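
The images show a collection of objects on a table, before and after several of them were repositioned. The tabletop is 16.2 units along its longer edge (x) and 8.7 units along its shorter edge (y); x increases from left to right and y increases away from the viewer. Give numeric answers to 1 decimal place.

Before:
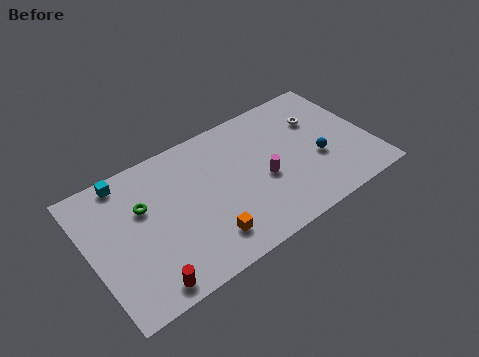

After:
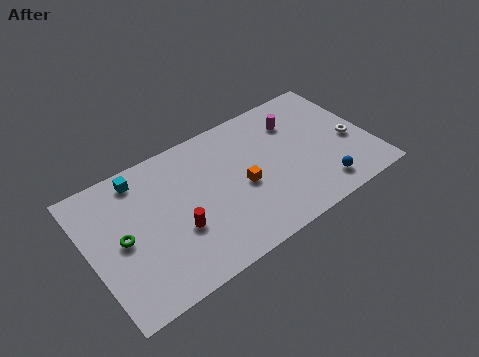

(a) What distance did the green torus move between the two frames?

1.9

From (3.2, 5.6) to (1.8, 4.3), the green torus covered √(1.4² + 1.3²) ≈ 1.9 units.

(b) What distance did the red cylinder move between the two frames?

3.1

The red cylinder moved from about (2.6, 1.0) to (4.8, 3.2), a distance of √(2.2² + 2.2²) ≈ 3.1.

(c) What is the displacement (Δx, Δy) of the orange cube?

(2.5, 2.1)

The orange cube was at about (6.2, 1.8) and moved to about (8.7, 3.9).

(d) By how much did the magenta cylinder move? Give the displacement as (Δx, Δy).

(2.4, 2.8)

From the two frames, the magenta cylinder sits at roughly (9.9, 3.7) before and (12.3, 6.5) after.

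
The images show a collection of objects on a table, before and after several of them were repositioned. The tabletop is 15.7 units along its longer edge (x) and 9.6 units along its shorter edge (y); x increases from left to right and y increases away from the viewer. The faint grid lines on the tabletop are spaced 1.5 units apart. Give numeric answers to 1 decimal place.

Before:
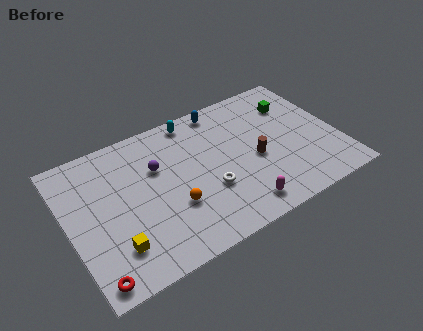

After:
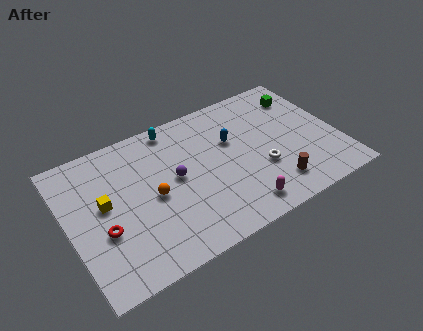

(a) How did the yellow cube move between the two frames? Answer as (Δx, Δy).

(-0.2, 3.0)

From the two frames, the yellow cube sits at roughly (2.3, 2.3) before and (2.1, 5.3) after.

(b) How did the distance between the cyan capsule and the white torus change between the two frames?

+1.6

The distance was about 5.2 in the first image and 6.8 in the second, so they moved 1.6 units further apart.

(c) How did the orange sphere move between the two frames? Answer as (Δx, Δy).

(-1.0, 1.2)

The orange sphere was at about (5.8, 3.3) and moved to about (4.8, 4.5).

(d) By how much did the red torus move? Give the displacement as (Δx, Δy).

(0.9, 2.6)

The red torus was at about (0.9, 1.0) and moved to about (1.8, 3.6).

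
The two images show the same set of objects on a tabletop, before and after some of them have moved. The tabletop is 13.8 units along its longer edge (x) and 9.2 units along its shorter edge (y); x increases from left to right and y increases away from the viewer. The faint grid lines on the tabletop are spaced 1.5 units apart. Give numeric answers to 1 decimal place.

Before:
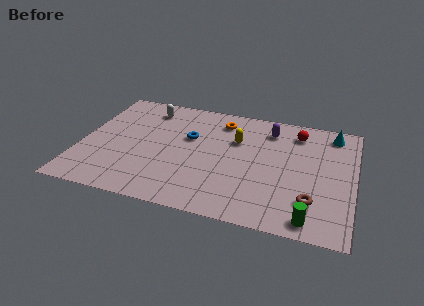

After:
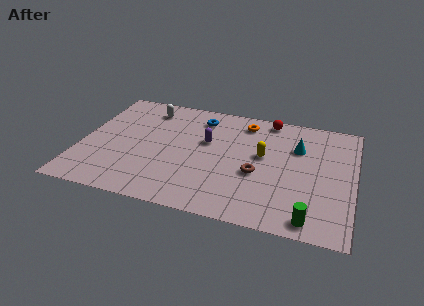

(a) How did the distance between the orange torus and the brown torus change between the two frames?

-3.0

They were about 7.1 units apart before and 4.1 after — 3.0 units closer together.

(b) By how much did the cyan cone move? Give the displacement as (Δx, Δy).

(-1.7, -1.6)

The cyan cone was at about (12.6, 7.9) and moved to about (10.9, 6.3).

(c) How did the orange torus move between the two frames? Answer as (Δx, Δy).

(1.2, 0.2)

The orange torus started near (6.9, 7.5) and ended near (8.1, 7.7).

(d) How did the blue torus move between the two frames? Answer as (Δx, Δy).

(0.4, 1.8)

From the two frames, the blue torus sits at roughly (5.4, 5.7) before and (5.8, 7.5) after.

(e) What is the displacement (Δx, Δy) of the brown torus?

(-2.8, 1.4)

The brown torus started near (11.8, 2.3) and ended near (9.0, 3.7).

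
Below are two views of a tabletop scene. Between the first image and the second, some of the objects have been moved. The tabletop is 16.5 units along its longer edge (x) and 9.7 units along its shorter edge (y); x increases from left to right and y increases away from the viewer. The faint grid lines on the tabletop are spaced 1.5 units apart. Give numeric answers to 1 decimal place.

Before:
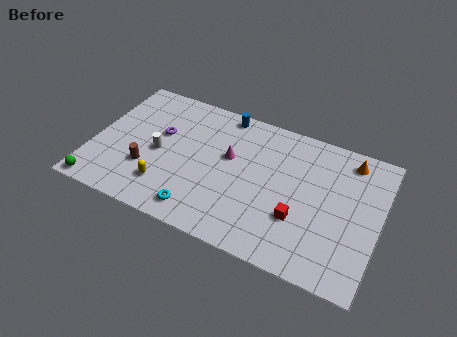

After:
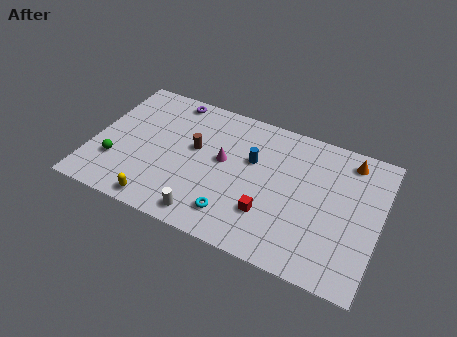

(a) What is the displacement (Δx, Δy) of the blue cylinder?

(2.0, -2.7)

The blue cylinder was at about (7.1, 8.8) and moved to about (9.1, 6.1).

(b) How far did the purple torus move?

2.8

The purple torus was near (3.7, 5.9) before and (4.0, 8.7) after, so it travelled √(0.3² + 2.8²) ≈ 2.8 units.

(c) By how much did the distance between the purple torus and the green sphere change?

+0.4

They were about 5.9 units apart before and 6.3 after — 0.4 units further apart.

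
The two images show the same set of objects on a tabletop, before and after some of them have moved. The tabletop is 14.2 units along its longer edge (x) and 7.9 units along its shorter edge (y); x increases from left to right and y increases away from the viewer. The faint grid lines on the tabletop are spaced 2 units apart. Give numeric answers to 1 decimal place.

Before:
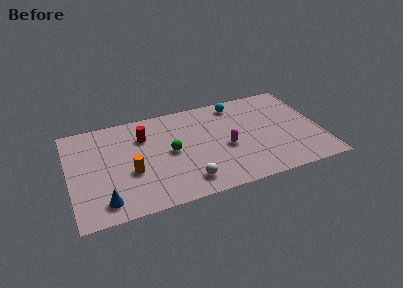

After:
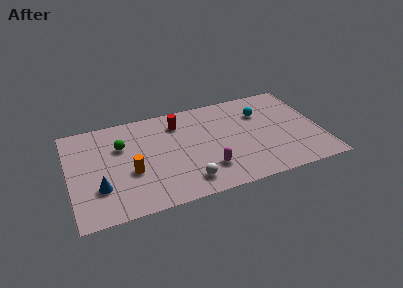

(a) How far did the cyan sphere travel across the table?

1.8

From (9.7, 6.8) to (11.0, 5.6), the cyan sphere covered √(1.3² + 1.2²) ≈ 1.8 units.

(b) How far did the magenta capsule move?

1.8

From (8.8, 3.4) to (7.6, 2.0), the magenta capsule covered √(1.2² + 1.4²) ≈ 1.8 units.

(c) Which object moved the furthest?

the green sphere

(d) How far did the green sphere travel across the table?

3.0

The green sphere moved from about (5.7, 4.0) to (3.0, 5.3), a distance of √(2.7² + 1.3²) ≈ 3.0.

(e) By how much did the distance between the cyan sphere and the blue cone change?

+0.3

They were about 9.6 units apart before and 9.9 after — 0.3 units further apart.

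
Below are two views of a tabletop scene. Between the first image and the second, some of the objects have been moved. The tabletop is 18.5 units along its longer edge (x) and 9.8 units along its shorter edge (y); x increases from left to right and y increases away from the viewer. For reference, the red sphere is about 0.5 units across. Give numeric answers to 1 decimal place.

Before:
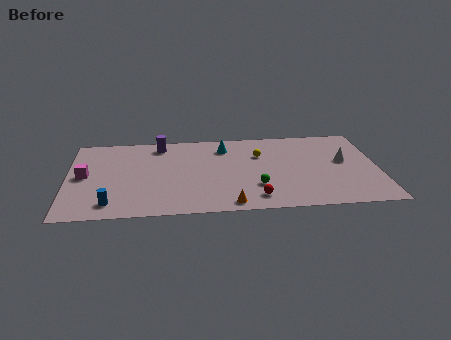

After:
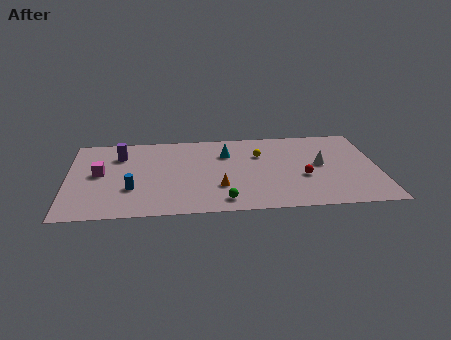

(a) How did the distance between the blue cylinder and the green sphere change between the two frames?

-3.0

They were about 8.7 units apart before and 5.7 after — 3.0 units closer together.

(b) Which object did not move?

the yellow sphere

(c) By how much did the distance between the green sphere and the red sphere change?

+4.1

Before: roughly 1.3 units apart; after: 5.4. That's 4.1 units further apart.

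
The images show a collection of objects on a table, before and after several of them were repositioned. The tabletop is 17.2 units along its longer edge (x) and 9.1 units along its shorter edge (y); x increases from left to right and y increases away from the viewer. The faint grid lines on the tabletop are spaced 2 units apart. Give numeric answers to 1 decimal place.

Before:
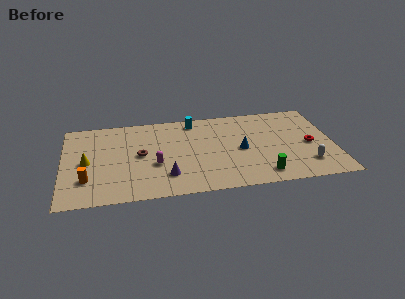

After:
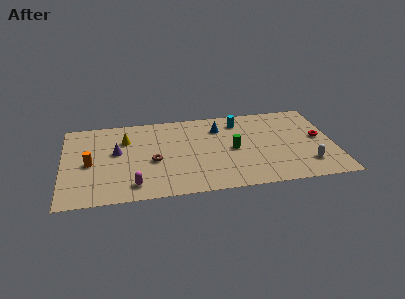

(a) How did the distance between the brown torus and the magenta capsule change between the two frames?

+1.2

The distance was about 1.5 in the first image and 2.7 in the second, so they moved 1.2 units further apart.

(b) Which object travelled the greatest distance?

the purple cone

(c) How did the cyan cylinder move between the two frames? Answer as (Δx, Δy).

(2.9, -0.5)

The cyan cylinder started near (8.4, 7.9) and ended near (11.3, 7.4).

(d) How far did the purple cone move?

4.3

From (6.5, 2.2) to (3.4, 5.2), the purple cone covered √(3.1² + 3.0²) ≈ 4.3 units.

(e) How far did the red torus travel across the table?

0.8

The red torus moved from about (15.7, 4.2) to (16.3, 4.8), a distance of √(0.6² + 0.6²) ≈ 0.8.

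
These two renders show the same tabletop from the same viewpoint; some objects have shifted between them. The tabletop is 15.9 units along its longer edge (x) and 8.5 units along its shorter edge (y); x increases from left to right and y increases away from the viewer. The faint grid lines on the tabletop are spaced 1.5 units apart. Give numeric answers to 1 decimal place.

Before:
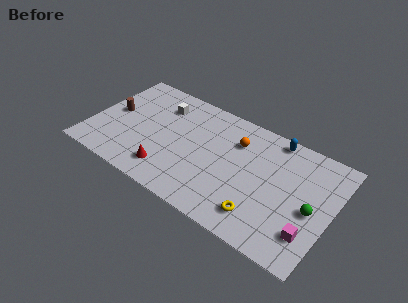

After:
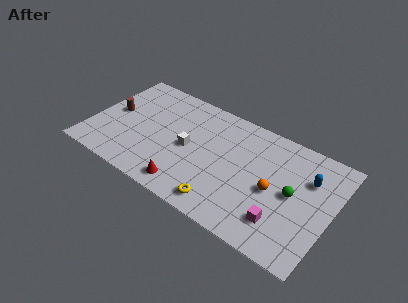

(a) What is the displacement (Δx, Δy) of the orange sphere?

(2.8, -2.3)

From the two frames, the orange sphere sits at roughly (9.4, 6.2) before and (12.2, 3.9) after.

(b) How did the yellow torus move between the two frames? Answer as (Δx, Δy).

(-2.4, -0.5)

The yellow torus started near (11.7, 1.7) and ended near (9.3, 1.2).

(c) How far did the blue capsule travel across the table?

3.1

The blue capsule was near (11.7, 7.7) before and (14.2, 5.9) after, so it travelled √(2.5² + 1.8²) ≈ 3.1 units.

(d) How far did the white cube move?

3.3

From (4.2, 6.5) to (6.5, 4.1), the white cube covered √(2.3² + 2.4²) ≈ 3.3 units.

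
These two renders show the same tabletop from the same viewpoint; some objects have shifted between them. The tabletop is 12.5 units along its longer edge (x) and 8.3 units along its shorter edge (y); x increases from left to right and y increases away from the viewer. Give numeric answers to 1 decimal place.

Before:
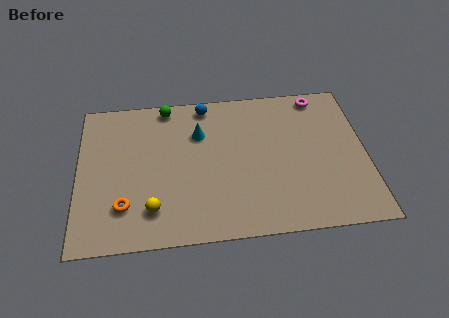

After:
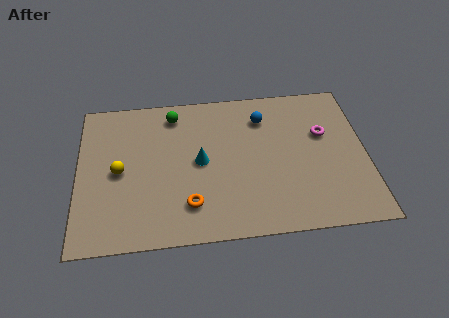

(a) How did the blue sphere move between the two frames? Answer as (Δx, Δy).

(2.5, -1.0)

The blue sphere started near (5.6, 7.4) and ended near (8.1, 6.4).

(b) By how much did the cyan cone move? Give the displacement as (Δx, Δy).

(0.0, -1.6)

The cyan cone started near (5.3, 5.8) and ended near (5.3, 4.2).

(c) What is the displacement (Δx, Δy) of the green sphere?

(0.3, -0.5)

From the two frames, the green sphere sits at roughly (3.9, 7.5) before and (4.2, 7.0) after.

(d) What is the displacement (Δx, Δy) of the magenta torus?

(0.1, -2.2)

The magenta torus was at about (10.6, 7.4) and moved to about (10.7, 5.2).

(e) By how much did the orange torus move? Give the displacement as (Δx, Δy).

(2.8, -0.2)

The orange torus was at about (2.0, 2.1) and moved to about (4.8, 1.9).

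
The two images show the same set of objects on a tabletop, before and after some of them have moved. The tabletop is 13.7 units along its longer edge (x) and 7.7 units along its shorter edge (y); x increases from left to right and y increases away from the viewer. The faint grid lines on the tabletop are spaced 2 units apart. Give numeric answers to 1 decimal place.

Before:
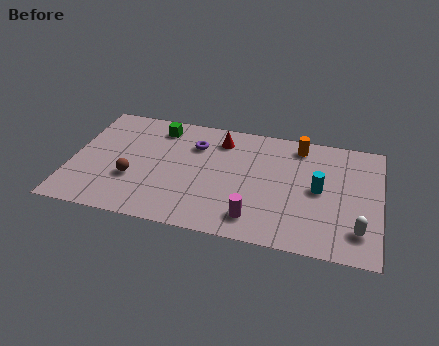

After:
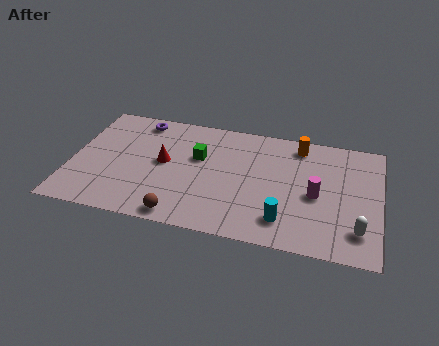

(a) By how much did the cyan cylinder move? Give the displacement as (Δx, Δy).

(-1.4, -2.3)

The cyan cylinder was at about (11.0, 3.9) and moved to about (9.6, 1.6).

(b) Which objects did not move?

the white capsule and the orange cylinder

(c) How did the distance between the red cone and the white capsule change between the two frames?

+1.3

The distance was about 7.7 in the first image and 9.0 in the second, so they moved 1.3 units further apart.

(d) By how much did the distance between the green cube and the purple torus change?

+1.5

They were about 1.9 units apart before and 3.4 after — 1.5 units further apart.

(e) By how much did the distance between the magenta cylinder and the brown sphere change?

+0.7

Before: roughly 5.7 units apart; after: 6.4. That's 0.7 units further apart.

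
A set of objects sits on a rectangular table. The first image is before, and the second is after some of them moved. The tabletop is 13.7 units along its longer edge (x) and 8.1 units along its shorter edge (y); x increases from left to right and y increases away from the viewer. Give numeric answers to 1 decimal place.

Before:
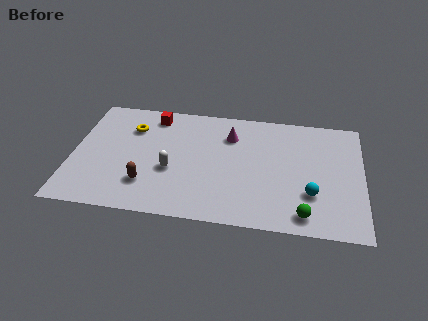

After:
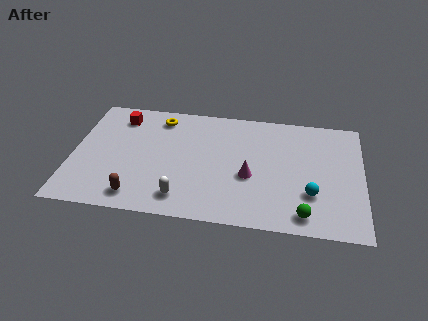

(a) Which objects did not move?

the cyan sphere and the green sphere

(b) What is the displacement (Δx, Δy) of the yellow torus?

(1.3, 0.9)

The yellow torus started near (2.7, 5.9) and ended near (4.0, 6.8).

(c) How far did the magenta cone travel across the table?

2.9

The magenta cone moved from about (7.4, 6.0) to (8.4, 3.3), a distance of √(1.0² + 2.7²) ≈ 2.9.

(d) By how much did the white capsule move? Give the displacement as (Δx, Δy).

(0.6, -1.8)

The white capsule started near (4.7, 3.2) and ended near (5.3, 1.4).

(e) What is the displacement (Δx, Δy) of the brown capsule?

(-0.4, -0.9)

The brown capsule started near (3.6, 2.1) and ended near (3.2, 1.2).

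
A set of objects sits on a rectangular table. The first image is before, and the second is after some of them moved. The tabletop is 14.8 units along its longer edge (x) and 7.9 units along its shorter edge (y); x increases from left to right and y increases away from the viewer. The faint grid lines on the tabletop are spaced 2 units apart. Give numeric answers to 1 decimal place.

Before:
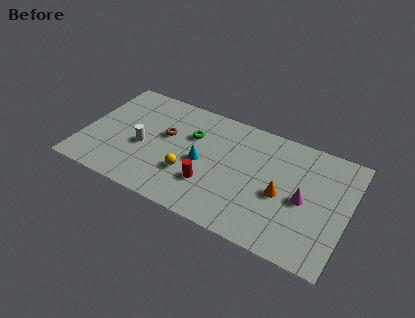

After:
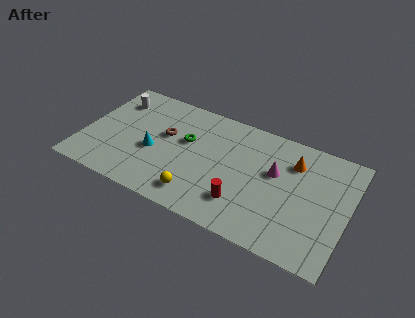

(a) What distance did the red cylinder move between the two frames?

1.9

The red cylinder moved from about (7.3, 2.4) to (9.2, 2.0), a distance of √(1.9² + 0.4²) ≈ 1.9.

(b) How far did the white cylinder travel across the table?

3.4

The white cylinder moved from about (3.4, 3.4) to (1.4, 6.1), a distance of √(2.0² + 2.7²) ≈ 3.4.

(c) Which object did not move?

the brown torus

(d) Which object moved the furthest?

the white cylinder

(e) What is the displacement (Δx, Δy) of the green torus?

(-0.2, -0.5)

From the two frames, the green torus sits at roughly (5.9, 5.3) before and (5.7, 4.8) after.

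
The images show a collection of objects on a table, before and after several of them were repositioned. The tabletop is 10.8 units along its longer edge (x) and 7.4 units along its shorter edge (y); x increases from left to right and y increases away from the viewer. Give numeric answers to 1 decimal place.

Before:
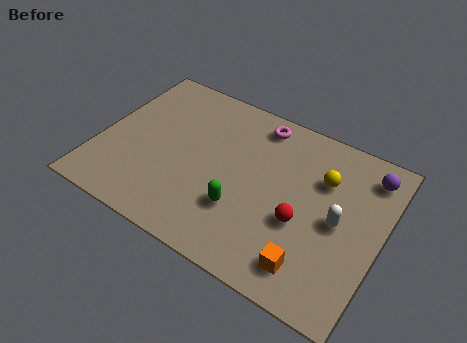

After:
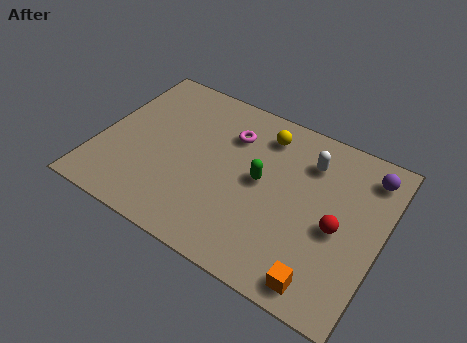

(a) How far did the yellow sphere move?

2.6

The yellow sphere moved from about (8.4, 5.1) to (6.0, 6.0), a distance of √(2.4² + 0.9²) ≈ 2.6.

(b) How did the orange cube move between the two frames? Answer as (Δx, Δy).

(0.5, -0.4)

From the two frames, the orange cube sits at roughly (8.5, 1.3) before and (9.0, 0.9) after.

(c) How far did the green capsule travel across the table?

1.7

The green capsule was near (5.7, 2.3) before and (6.2, 3.9) after, so it travelled √(0.5² + 1.6²) ≈ 1.7 units.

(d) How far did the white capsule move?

2.4

The white capsule moved from about (9.2, 3.6) to (7.8, 5.6), a distance of √(1.4² + 2.0²) ≈ 2.4.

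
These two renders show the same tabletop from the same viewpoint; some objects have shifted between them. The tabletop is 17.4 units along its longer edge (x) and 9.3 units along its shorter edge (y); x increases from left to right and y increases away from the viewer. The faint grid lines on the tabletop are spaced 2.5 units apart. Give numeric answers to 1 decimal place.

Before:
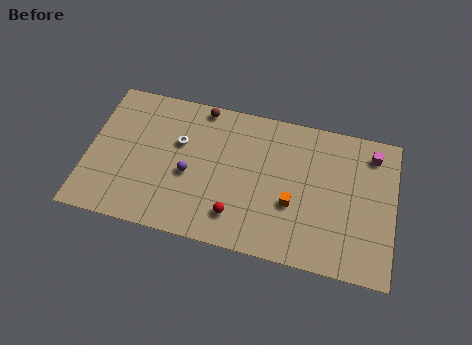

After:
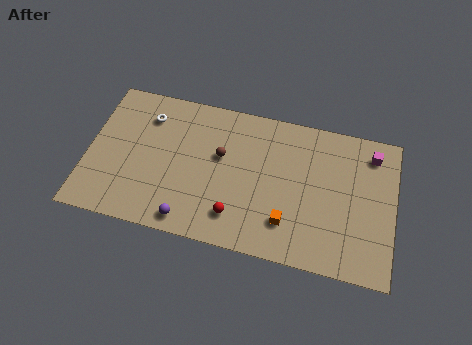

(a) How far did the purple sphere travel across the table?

2.9

From (5.8, 4.0) to (6.0, 1.1), the purple sphere covered √(0.2² + 2.9²) ≈ 2.9 units.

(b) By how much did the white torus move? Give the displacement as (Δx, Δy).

(-1.9, 1.3)

The white torus was at about (5.1, 5.9) and moved to about (3.2, 7.2).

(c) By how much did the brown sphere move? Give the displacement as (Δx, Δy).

(1.3, -2.9)

The brown sphere was at about (6.2, 8.5) and moved to about (7.5, 5.6).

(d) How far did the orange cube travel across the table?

1.2

The orange cube moved from about (11.7, 3.5) to (11.5, 2.3), a distance of √(0.2² + 1.2²) ≈ 1.2.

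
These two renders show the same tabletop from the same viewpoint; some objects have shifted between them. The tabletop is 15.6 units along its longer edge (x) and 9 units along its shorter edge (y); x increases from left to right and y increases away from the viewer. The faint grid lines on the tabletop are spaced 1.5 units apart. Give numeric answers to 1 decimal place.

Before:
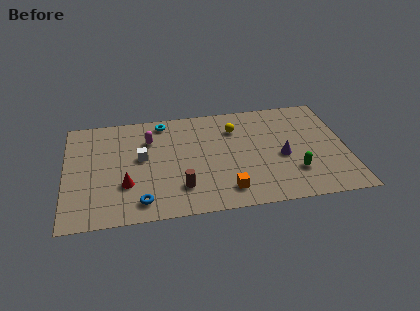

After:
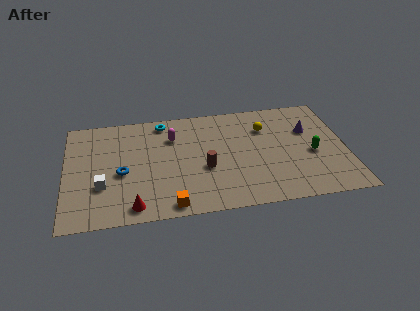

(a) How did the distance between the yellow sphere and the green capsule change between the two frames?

-1.6

Before: roughly 5.2 units apart; after: 3.6. That's 1.6 units closer together.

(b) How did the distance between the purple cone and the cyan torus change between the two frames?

+0.7

Before: roughly 7.6 units apart; after: 8.3. That's 0.7 units further apart.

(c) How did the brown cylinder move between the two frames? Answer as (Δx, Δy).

(1.4, 1.4)

From the two frames, the brown cylinder sits at roughly (6.3, 2.2) before and (7.7, 3.6) after.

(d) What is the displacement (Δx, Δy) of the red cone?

(0.4, -1.8)

The red cone started near (3.3, 2.9) and ended near (3.7, 1.1).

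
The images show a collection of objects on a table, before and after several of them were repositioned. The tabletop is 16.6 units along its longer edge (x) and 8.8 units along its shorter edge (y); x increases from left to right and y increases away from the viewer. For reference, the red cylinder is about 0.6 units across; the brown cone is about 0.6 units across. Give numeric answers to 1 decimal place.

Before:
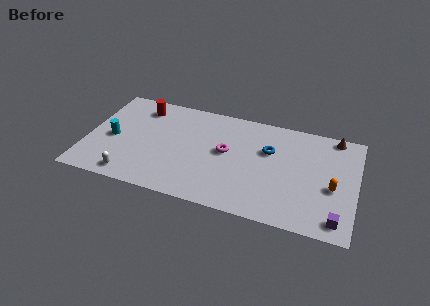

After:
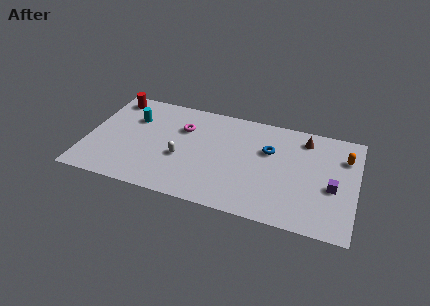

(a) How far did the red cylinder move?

1.8

The red cylinder moved from about (3.1, 7.2) to (1.3, 7.6), a distance of √(1.8² + 0.4²) ≈ 1.8.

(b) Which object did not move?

the blue torus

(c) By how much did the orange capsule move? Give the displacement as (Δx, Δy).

(0.6, 2.7)

The orange capsule started near (15.2, 3.7) and ended near (15.8, 6.4).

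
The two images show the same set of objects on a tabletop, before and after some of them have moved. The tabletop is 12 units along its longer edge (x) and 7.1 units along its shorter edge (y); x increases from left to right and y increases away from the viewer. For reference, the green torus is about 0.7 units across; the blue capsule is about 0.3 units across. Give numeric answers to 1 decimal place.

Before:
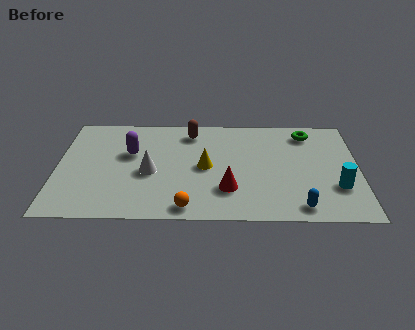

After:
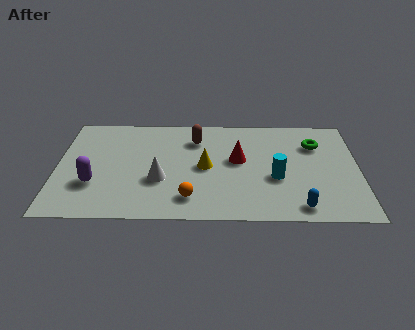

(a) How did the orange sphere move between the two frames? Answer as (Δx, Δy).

(0.1, 0.6)

From the two frames, the orange sphere sits at roughly (5.2, 0.8) before and (5.3, 1.4) after.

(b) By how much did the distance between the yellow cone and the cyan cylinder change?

-2.5

The distance was about 5.4 in the first image and 2.9 in the second, so they moved 2.5 units closer together.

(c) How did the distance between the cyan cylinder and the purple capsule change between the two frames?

-1.3

The distance was about 8.5 in the first image and 7.2 in the second, so they moved 1.3 units closer together.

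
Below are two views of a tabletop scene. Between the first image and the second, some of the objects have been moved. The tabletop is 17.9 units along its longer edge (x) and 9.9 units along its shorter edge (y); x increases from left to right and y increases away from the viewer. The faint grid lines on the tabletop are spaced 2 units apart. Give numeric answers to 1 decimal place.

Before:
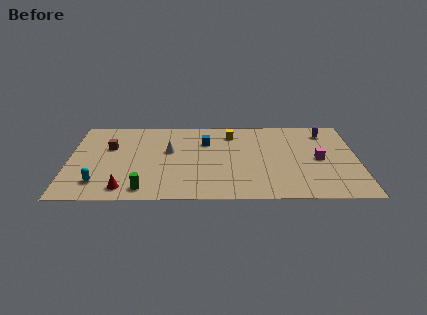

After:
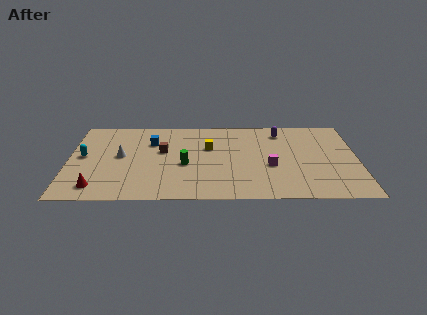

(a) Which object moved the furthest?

the green cylinder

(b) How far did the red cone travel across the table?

1.7

The red cone moved from about (3.5, 1.4) to (1.8, 1.6), a distance of √(1.7² + 0.2²) ≈ 1.7.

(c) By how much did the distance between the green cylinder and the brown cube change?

-3.4

The distance was about 5.6 in the first image and 2.2 in the second, so they moved 3.4 units closer together.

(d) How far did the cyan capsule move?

3.4

The cyan capsule moved from about (1.9, 2.1) to (0.9, 5.3), a distance of √(1.0² + 3.2²) ≈ 3.4.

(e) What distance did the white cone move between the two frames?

3.1

The white cone moved from about (6.2, 5.9) to (3.2, 5.3), a distance of √(3.0² + 0.6²) ≈ 3.1.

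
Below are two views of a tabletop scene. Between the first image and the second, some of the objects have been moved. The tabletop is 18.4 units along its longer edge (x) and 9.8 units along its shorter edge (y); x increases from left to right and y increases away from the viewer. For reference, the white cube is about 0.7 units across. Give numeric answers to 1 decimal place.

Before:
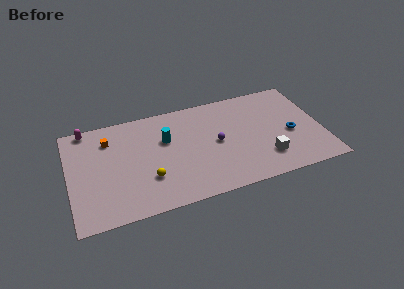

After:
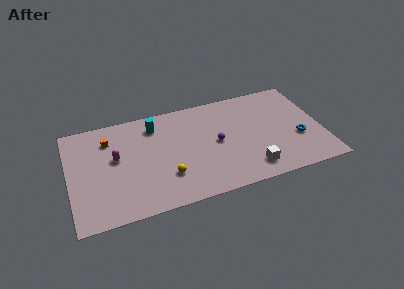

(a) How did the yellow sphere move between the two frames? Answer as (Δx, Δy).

(1.3, -0.2)

From the two frames, the yellow sphere sits at roughly (5.6, 3.0) before and (6.9, 2.8) after.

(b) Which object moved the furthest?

the magenta capsule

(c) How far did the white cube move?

1.4

The white cube was near (14.1, 2.4) before and (12.9, 1.7) after, so it travelled √(1.2² + 0.7²) ≈ 1.4 units.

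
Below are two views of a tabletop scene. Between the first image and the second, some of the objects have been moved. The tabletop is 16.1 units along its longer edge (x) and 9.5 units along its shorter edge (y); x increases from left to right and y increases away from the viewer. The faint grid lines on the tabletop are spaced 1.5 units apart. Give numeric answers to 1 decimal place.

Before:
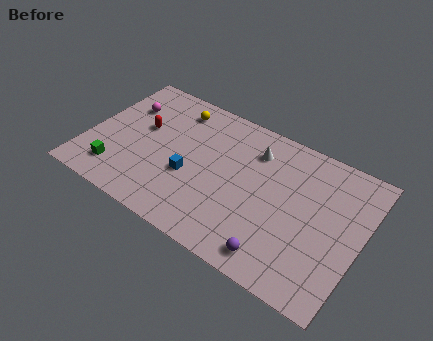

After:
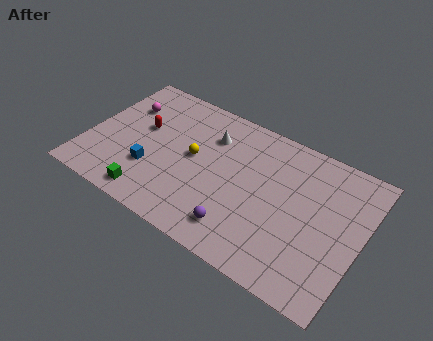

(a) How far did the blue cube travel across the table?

2.3

From (6.2, 3.7) to (4.0, 3.0), the blue cube covered √(2.2² + 0.7²) ≈ 2.3 units.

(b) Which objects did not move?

the magenta sphere and the red capsule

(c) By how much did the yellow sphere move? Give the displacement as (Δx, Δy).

(1.6, -2.8)

The yellow sphere started near (4.6, 7.9) and ended near (6.2, 5.1).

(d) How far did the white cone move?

2.6

The white cone moved from about (9.5, 7.3) to (6.9, 7.0), a distance of √(2.6² + 0.3²) ≈ 2.6.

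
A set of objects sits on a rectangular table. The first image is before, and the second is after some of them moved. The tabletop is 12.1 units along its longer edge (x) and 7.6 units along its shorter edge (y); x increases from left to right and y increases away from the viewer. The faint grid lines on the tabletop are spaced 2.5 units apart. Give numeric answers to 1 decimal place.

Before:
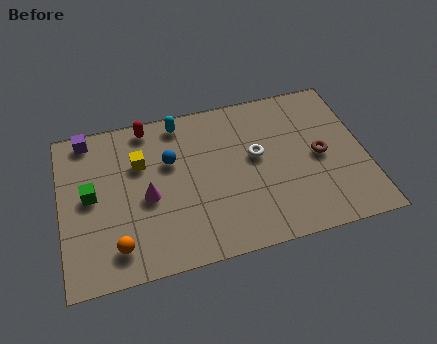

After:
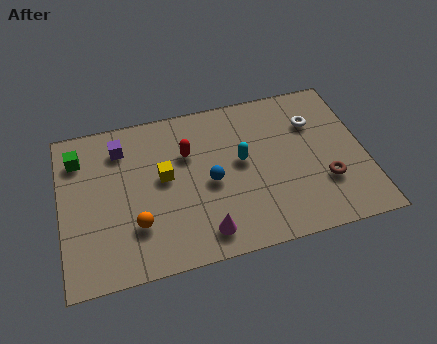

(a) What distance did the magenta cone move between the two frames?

3.0

The magenta cone was near (3.4, 3.4) before and (5.5, 1.2) after, so it travelled √(2.1² + 2.2²) ≈ 3.0 units.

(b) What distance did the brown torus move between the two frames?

1.3

The brown torus moved from about (10.3, 3.7) to (10.4, 2.4), a distance of √(0.1² + 1.3²) ≈ 1.3.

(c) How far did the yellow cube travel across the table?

1.3

From (3.2, 5.1) to (4.1, 4.2), the yellow cube covered √(0.9² + 0.9²) ≈ 1.3 units.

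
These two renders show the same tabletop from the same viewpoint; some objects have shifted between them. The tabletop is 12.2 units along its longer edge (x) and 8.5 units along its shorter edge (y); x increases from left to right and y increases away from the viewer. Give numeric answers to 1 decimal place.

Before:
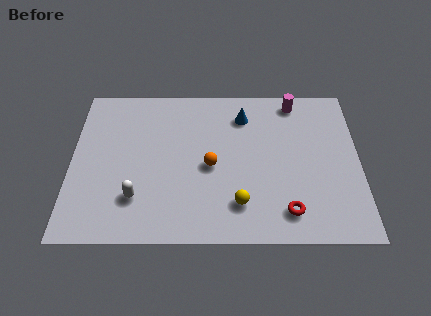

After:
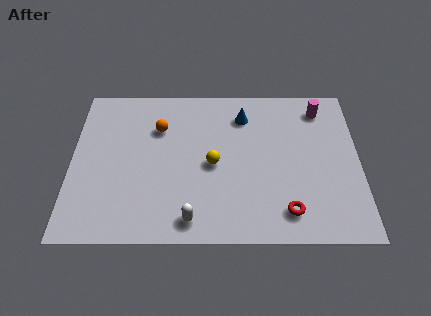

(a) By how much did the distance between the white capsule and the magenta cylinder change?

-0.4

Before: roughly 8.5 units apart; after: 8.1. That's 0.4 units closer together.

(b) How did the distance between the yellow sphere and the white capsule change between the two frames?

-1.3

The distance was about 4.3 in the first image and 3.0 in the second, so they moved 1.3 units closer together.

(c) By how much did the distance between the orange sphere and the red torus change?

+3.0

The distance was about 4.0 in the first image and 7.0 in the second, so they moved 3.0 units further apart.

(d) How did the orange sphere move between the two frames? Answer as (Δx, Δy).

(-2.2, 2.1)

The orange sphere started near (5.9, 3.9) and ended near (3.7, 6.0).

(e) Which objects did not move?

the red torus and the blue cone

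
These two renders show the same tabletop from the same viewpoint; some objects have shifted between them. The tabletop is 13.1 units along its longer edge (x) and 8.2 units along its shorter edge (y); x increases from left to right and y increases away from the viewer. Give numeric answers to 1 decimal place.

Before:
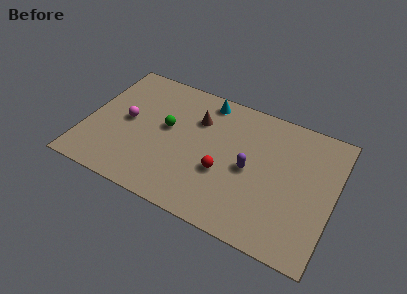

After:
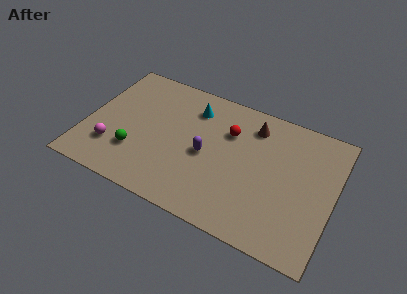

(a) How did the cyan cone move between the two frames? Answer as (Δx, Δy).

(-0.6, -0.8)

The cyan cone was at about (6.0, 7.2) and moved to about (5.4, 6.4).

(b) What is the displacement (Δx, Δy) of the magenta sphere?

(-0.5, -2.0)

From the two frames, the magenta sphere sits at roughly (2.1, 4.2) before and (1.6, 2.2) after.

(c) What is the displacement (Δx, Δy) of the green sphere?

(-1.4, -2.2)

The green sphere was at about (4.2, 4.6) and moved to about (2.8, 2.4).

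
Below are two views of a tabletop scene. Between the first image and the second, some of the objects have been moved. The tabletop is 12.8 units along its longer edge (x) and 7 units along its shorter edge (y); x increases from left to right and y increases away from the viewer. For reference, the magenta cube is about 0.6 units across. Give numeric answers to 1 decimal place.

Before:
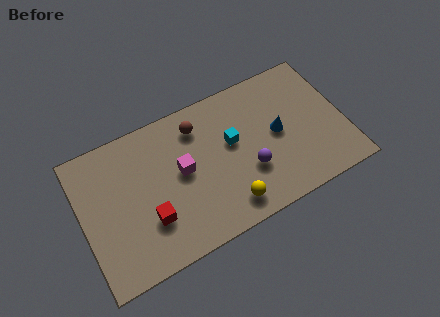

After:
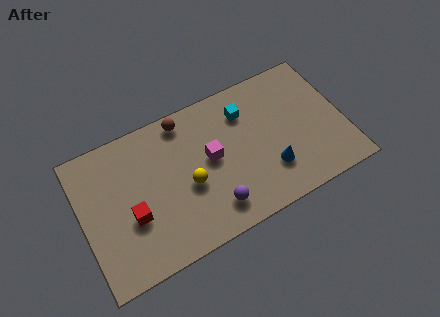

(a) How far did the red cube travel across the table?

0.9

From (3.1, 2.2) to (2.3, 2.7), the red cube covered √(0.8² + 0.5²) ≈ 0.9 units.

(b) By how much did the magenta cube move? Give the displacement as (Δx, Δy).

(1.4, 0.0)

The magenta cube was at about (4.9, 3.8) and moved to about (6.3, 3.8).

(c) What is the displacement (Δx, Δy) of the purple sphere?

(-1.9, -1.0)

The purple sphere was at about (8.0, 2.4) and moved to about (6.1, 1.4).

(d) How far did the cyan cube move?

1.4

The cyan cube moved from about (7.4, 4.1) to (8.2, 5.3), a distance of √(0.8² + 1.2²) ≈ 1.4.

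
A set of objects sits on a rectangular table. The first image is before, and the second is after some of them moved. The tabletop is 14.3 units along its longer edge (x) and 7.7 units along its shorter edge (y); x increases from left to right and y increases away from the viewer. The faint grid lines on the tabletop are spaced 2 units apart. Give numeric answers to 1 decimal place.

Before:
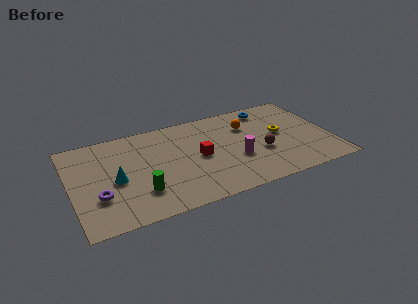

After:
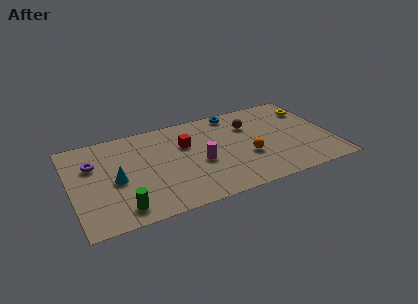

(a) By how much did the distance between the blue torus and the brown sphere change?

-2.1

The distance was about 3.7 in the first image and 1.6 in the second, so they moved 2.1 units closer together.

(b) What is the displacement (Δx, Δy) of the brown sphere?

(-0.4, 2.5)

The brown sphere started near (10.4, 3.0) and ended near (10.0, 5.5).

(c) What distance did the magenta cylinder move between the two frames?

2.0

The magenta cylinder moved from about (9.0, 2.9) to (7.0, 3.3), a distance of √(2.0² + 0.4²) ≈ 2.0.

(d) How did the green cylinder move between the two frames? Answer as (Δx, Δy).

(-1.1, -0.9)

The green cylinder started near (3.6, 2.1) and ended near (2.5, 1.2).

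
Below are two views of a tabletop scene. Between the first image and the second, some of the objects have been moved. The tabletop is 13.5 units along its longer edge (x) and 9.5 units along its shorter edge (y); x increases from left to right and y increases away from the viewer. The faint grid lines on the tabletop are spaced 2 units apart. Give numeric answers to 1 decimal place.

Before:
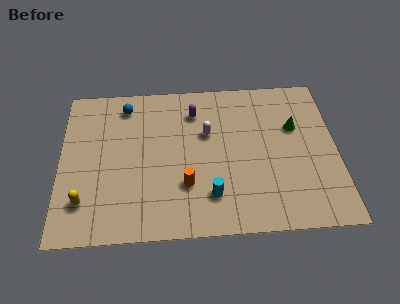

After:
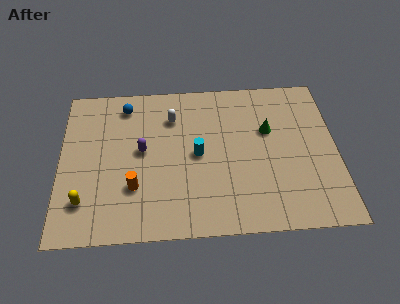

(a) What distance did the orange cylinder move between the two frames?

2.5

The orange cylinder moved from about (6.1, 2.9) to (3.6, 2.9), a distance of √(2.5² + 0.0²) ≈ 2.5.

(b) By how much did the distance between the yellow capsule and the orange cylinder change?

-2.4

The distance was about 4.9 in the first image and 2.5 in the second, so they moved 2.4 units closer together.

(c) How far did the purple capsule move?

3.5

The purple capsule was near (6.6, 7.4) before and (4.0, 5.1) after, so it travelled √(2.6² + 2.3²) ≈ 3.5 units.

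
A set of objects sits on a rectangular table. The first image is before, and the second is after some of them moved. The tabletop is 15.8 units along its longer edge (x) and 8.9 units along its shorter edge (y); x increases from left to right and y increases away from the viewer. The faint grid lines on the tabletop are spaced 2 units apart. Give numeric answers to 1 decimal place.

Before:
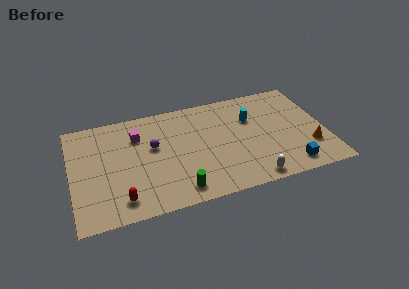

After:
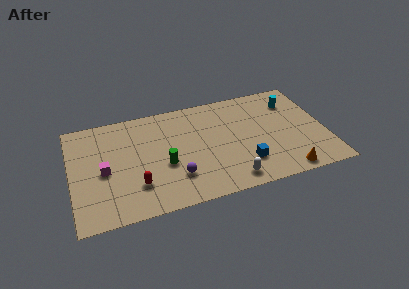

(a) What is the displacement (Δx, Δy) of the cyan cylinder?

(2.7, 0.8)

The cyan cylinder started near (11.3, 6.0) and ended near (14.0, 6.8).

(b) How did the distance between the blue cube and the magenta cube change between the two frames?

-1.7

They were about 10.5 units apart before and 8.8 after — 1.7 units closer together.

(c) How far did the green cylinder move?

2.4

The green cylinder moved from about (6.4, 1.3) to (5.7, 3.6), a distance of √(0.7² + 2.3²) ≈ 2.4.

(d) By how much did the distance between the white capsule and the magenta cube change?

-0.6

They were about 8.7 units apart before and 8.1 after — 0.6 units closer together.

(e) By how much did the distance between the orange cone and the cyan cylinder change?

+1.2

The distance was about 4.8 in the first image and 6.0 in the second, so they moved 1.2 units further apart.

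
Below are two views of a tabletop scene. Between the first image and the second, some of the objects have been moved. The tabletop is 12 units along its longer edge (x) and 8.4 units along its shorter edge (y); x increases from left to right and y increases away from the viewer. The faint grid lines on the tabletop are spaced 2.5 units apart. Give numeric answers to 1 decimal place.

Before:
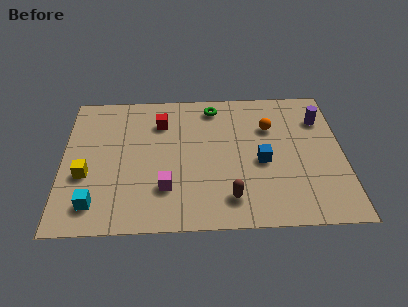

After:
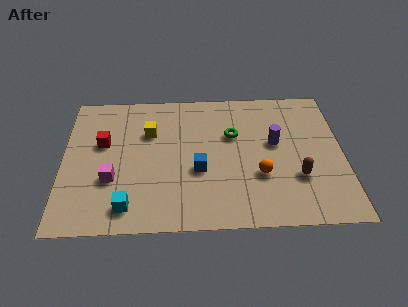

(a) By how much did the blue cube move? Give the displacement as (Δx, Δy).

(-2.7, -0.4)

The blue cube started near (8.5, 3.7) and ended near (5.8, 3.3).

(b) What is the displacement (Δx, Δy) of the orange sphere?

(-0.5, -2.9)

The orange sphere started near (8.9, 5.8) and ended near (8.4, 2.9).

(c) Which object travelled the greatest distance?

the yellow cube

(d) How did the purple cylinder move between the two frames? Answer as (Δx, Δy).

(-2.0, -1.4)

The purple cylinder started near (11.1, 6.2) and ended near (9.1, 4.8).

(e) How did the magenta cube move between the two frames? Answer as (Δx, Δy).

(-2.3, 0.6)

The magenta cube started near (4.4, 2.3) and ended near (2.1, 2.9).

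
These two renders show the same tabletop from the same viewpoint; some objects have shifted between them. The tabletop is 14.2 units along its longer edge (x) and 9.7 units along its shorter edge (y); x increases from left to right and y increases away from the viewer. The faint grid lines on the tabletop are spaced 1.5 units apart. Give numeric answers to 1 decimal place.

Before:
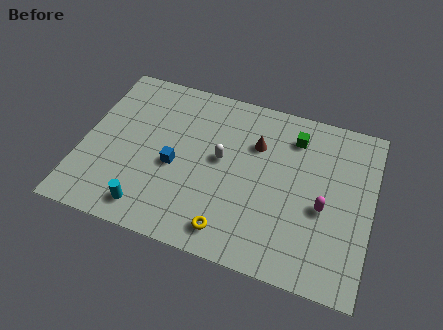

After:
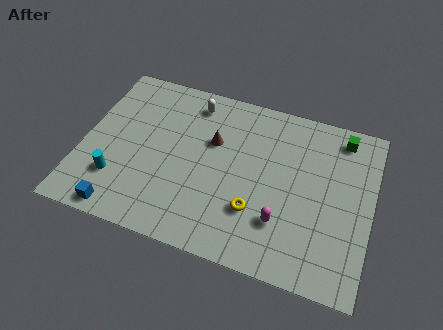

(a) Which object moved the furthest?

the blue cube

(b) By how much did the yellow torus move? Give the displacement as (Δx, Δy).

(1.1, 1.5)

From the two frames, the yellow torus sits at roughly (7.6, 1.4) before and (8.7, 2.9) after.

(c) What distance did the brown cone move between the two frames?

2.2

The brown cone moved from about (8.4, 6.7) to (6.3, 6.2), a distance of √(2.1² + 0.5²) ≈ 2.2.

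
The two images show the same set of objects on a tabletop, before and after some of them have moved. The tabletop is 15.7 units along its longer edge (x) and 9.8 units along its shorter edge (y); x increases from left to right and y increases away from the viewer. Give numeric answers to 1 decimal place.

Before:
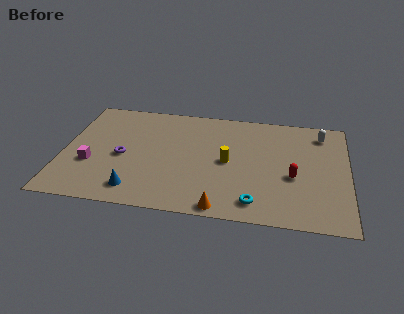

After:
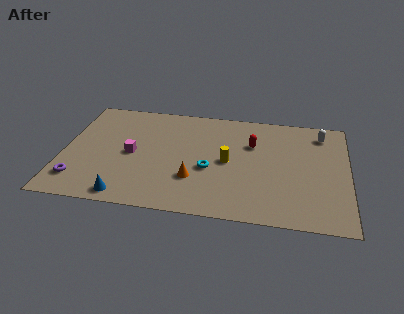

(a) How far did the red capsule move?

3.5

The red capsule moved from about (12.7, 4.0) to (10.4, 6.6), a distance of √(2.3² + 2.6²) ≈ 3.5.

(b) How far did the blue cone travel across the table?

0.8

The blue cone was near (4.2, 1.6) before and (3.7, 1.0) after, so it travelled √(0.5² + 0.6²) ≈ 0.8 units.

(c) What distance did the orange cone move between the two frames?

2.7

The orange cone moved from about (8.9, 0.8) to (7.3, 3.0), a distance of √(1.6² + 2.2²) ≈ 2.7.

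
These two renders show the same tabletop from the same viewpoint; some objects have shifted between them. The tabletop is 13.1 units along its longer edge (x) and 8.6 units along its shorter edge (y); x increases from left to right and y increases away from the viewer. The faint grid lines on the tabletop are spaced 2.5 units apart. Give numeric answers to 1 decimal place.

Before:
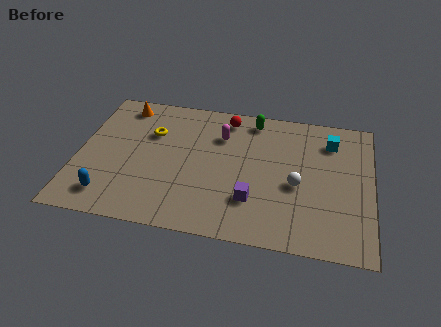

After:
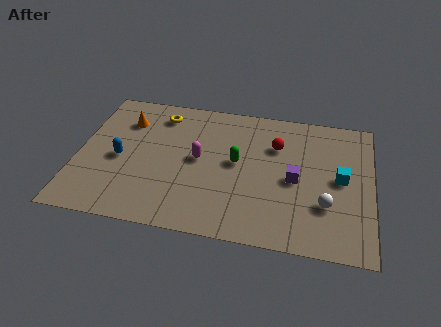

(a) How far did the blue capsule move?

2.4

From (1.6, 1.5) to (1.9, 3.9), the blue capsule covered √(0.3² + 2.4²) ≈ 2.4 units.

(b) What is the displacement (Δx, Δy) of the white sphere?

(1.3, -1.0)

From the two frames, the white sphere sits at roughly (9.8, 3.7) before and (11.1, 2.7) after.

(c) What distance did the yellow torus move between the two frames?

1.3

The yellow torus was near (3.2, 5.8) before and (3.5, 7.1) after, so it travelled √(0.3² + 1.3²) ≈ 1.3 units.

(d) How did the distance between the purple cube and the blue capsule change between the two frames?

+1.4

The distance was about 6.4 in the first image and 7.8 in the second, so they moved 1.4 units further apart.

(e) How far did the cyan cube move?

2.4

The cyan cube was near (11.2, 6.7) before and (11.7, 4.4) after, so it travelled √(0.5² + 2.3²) ≈ 2.4 units.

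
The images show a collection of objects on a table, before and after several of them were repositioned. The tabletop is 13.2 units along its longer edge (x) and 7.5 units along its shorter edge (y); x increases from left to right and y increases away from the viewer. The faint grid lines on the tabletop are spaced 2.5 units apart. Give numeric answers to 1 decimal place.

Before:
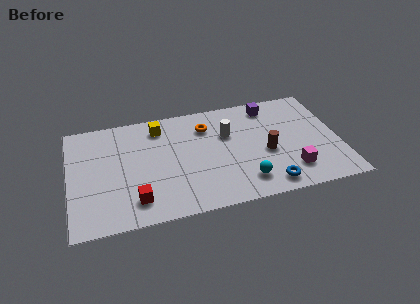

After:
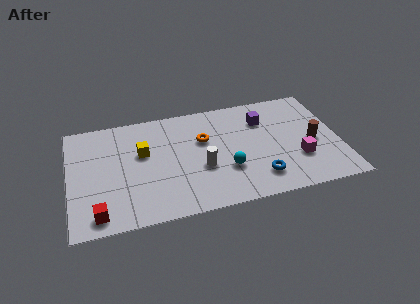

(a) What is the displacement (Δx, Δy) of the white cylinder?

(-1.4, -2.0)

From the two frames, the white cylinder sits at roughly (7.8, 4.9) before and (6.4, 2.9) after.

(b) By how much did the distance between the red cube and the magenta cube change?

+2.3

They were about 7.6 units apart before and 9.9 after — 2.3 units further apart.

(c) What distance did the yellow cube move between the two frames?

1.8

From (4.5, 6.2) to (3.6, 4.6), the yellow cube covered √(0.9² + 1.6²) ≈ 1.8 units.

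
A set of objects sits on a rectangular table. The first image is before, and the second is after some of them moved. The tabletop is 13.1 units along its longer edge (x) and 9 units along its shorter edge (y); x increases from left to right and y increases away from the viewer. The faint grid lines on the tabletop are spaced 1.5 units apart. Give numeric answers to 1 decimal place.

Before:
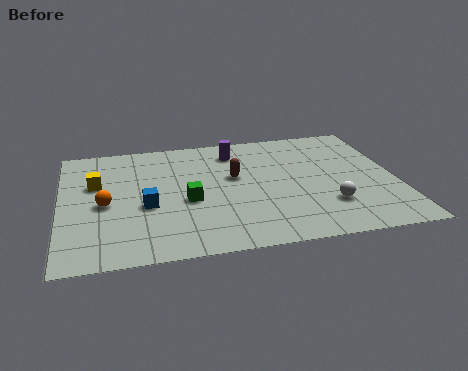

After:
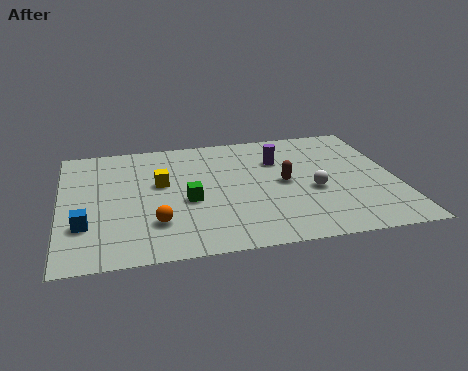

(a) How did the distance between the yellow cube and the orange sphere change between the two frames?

+1.3

Before: roughly 1.6 units apart; after: 2.9. That's 1.3 units further apart.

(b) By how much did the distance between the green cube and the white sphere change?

-0.7

The distance was about 5.6 in the first image and 4.9 in the second, so they moved 0.7 units closer together.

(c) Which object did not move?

the green cube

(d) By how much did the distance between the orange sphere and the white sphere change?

-2.4

They were about 8.7 units apart before and 6.3 after — 2.4 units closer together.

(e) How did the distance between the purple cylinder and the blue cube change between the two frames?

+3.4

Before: roughly 5.1 units apart; after: 8.5. That's 3.4 units further apart.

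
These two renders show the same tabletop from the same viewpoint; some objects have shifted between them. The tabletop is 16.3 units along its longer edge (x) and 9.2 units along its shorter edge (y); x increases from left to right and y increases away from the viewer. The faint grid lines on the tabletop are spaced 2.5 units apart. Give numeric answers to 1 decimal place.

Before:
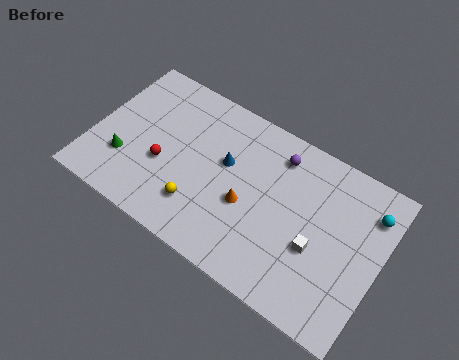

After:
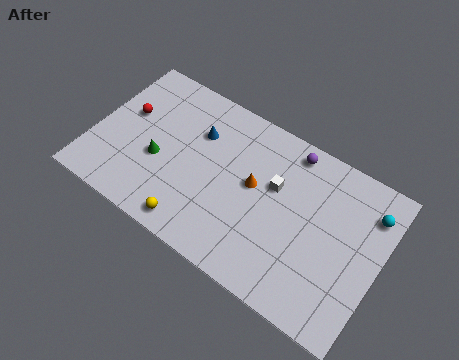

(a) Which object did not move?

the cyan sphere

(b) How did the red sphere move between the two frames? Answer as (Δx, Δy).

(-2.5, 1.9)

The red sphere was at about (4.1, 3.6) and moved to about (1.6, 5.5).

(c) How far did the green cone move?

2.0

From (2.0, 2.8) to (3.8, 3.7), the green cone covered √(1.8² + 0.9²) ≈ 2.0 units.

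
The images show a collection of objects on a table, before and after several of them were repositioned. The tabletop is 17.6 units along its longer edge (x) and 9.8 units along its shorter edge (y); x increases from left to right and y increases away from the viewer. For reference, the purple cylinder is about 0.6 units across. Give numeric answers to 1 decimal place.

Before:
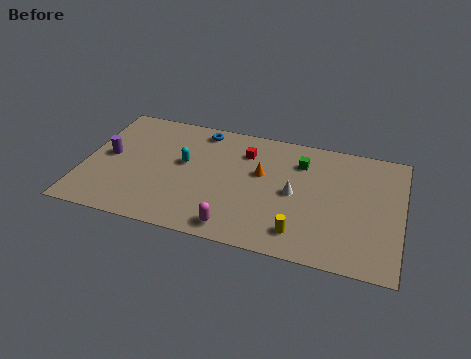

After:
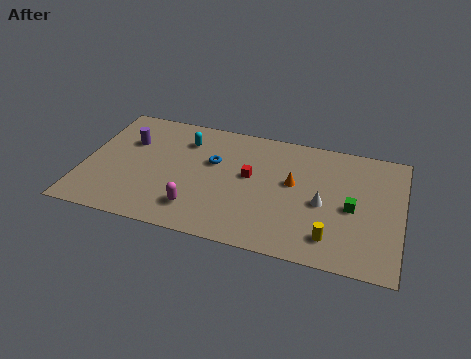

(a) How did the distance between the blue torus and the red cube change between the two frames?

-0.7

They were about 2.9 units apart before and 2.2 after — 0.7 units closer together.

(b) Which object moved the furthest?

the green cube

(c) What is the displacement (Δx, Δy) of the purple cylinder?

(1.0, 1.5)

The purple cylinder started near (1.3, 5.1) and ended near (2.3, 6.6).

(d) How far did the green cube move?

4.2

The green cube was near (11.9, 7.4) before and (14.9, 4.5) after, so it travelled √(3.0² + 2.9²) ≈ 4.2 units.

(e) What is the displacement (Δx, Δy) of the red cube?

(0.4, -1.9)

From the two frames, the red cube sits at roughly (8.8, 7.4) before and (9.2, 5.5) after.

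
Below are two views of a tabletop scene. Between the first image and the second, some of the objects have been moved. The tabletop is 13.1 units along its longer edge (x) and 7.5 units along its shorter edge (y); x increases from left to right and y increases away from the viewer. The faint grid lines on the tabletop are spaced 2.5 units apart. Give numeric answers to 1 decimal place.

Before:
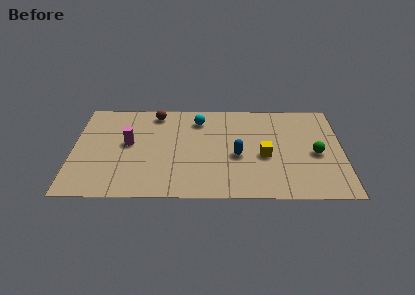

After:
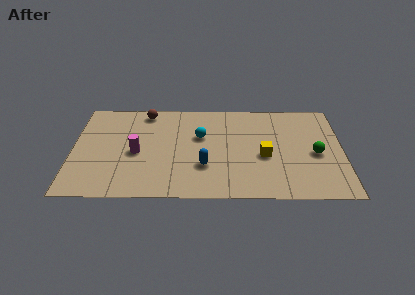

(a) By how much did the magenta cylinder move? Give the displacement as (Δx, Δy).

(0.4, -0.7)

The magenta cylinder was at about (2.7, 4.1) and moved to about (3.1, 3.4).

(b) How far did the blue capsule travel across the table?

1.8

The blue capsule was near (8.0, 3.2) before and (6.4, 2.4) after, so it travelled √(1.6² + 0.8²) ≈ 1.8 units.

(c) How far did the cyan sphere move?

1.3

The cyan sphere moved from about (6.1, 6.0) to (6.2, 4.7), a distance of √(0.1² + 1.3²) ≈ 1.3.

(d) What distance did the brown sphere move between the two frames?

0.5

The brown sphere was near (4.0, 6.5) before and (3.5, 6.6) after, so it travelled √(0.5² + 0.1²) ≈ 0.5 units.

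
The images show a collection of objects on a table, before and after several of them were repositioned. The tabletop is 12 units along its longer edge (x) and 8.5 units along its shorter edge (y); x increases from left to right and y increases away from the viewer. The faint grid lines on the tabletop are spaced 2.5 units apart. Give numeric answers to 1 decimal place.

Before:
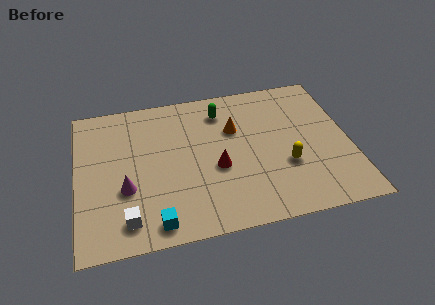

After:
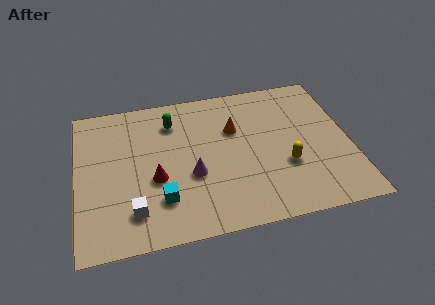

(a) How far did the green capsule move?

2.2

The green capsule moved from about (6.5, 6.8) to (4.3, 6.6), a distance of √(2.2² + 0.2²) ≈ 2.2.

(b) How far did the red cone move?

2.7

The red cone was near (6.1, 3.5) before and (3.4, 3.4) after, so it travelled √(2.7² + 0.1²) ≈ 2.7 units.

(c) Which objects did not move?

the orange cone and the yellow capsule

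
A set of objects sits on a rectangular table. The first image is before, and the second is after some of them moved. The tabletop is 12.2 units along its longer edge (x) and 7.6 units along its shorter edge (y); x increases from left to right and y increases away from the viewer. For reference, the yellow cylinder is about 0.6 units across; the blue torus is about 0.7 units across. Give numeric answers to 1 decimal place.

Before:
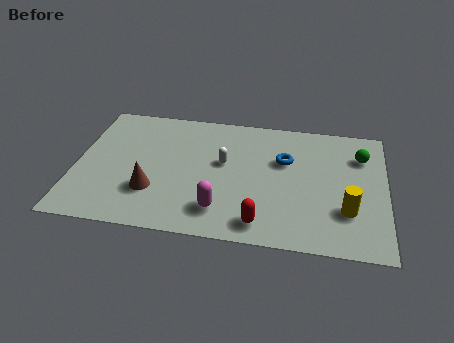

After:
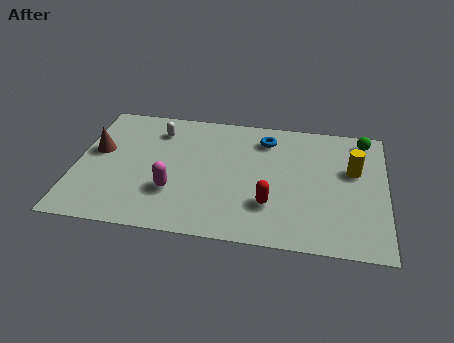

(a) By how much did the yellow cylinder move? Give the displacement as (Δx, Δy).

(0.2, 2.4)

The yellow cylinder started near (10.7, 2.3) and ended near (10.9, 4.7).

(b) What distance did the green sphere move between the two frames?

1.0

The green sphere moved from about (11.2, 5.6) to (11.3, 6.6), a distance of √(0.1² + 1.0²) ≈ 1.0.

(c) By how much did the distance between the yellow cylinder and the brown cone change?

+2.5

They were about 7.6 units apart before and 10.1 after — 2.5 units further apart.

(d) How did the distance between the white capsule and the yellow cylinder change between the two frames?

+2.6

Before: roughly 5.3 units apart; after: 7.9. That's 2.6 units further apart.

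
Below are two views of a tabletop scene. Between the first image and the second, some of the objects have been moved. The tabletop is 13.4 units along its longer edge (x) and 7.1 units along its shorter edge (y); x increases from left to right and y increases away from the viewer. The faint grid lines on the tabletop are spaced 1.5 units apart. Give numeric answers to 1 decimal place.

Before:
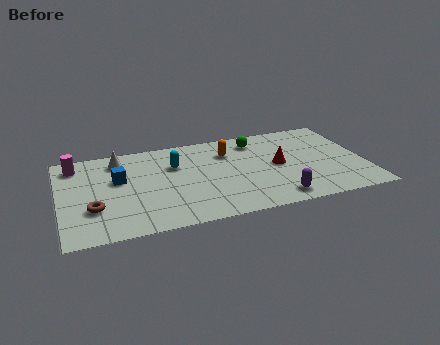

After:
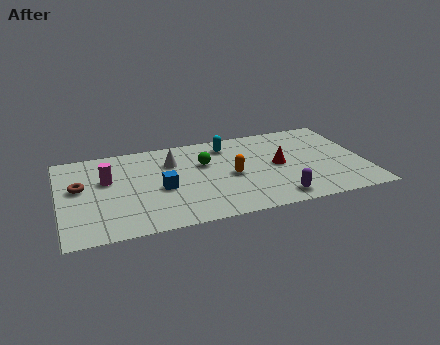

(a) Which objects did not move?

the red cone and the purple capsule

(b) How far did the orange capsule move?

1.9

The orange capsule moved from about (7.5, 5.2) to (7.5, 3.3), a distance of √(0.0² + 1.9²) ≈ 1.9.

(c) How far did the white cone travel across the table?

2.4

The white cone moved from about (2.7, 5.8) to (5.0, 5.1), a distance of √(2.3² + 0.7²) ≈ 2.4.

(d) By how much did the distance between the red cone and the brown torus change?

+0.4

Before: roughly 8.3 units apart; after: 8.7. That's 0.4 units further apart.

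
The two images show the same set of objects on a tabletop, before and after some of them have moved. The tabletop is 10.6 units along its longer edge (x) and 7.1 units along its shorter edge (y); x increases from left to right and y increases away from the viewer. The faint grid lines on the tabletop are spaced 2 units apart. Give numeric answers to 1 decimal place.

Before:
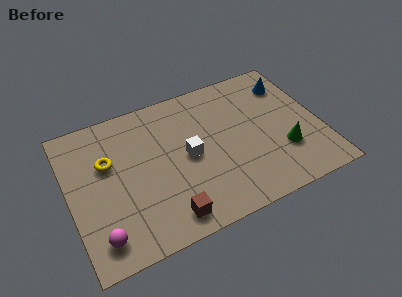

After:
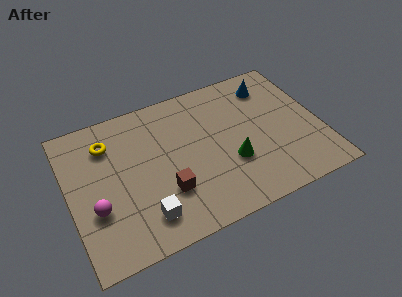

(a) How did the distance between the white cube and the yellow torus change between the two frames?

+0.7

The distance was about 3.4 in the first image and 4.1 in the second, so they moved 0.7 units further apart.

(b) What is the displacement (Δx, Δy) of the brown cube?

(0.1, 1.2)

From the two frames, the brown cube sits at roughly (3.8, 1.0) before and (3.9, 2.2) after.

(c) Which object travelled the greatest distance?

the white cube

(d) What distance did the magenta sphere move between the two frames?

1.3

The magenta sphere moved from about (1.0, 1.2) to (1.0, 2.5), a distance of √(0.0² + 1.3²) ≈ 1.3.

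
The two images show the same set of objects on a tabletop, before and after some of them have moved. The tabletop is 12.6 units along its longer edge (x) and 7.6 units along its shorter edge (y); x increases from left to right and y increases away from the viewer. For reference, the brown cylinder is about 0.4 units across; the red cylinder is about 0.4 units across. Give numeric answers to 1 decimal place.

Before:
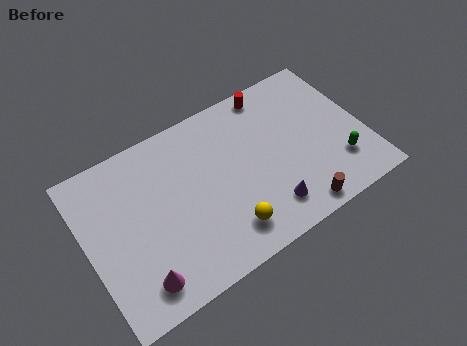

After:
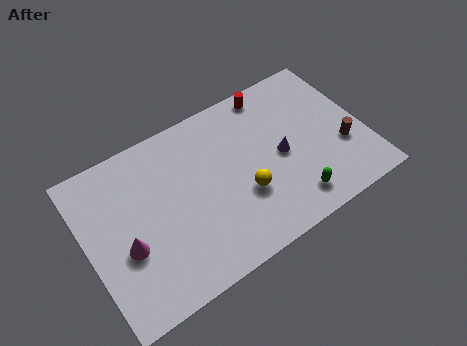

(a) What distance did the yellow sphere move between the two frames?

1.6

The yellow sphere moved from about (5.9, 1.5) to (6.9, 2.7), a distance of √(1.0² + 1.2²) ≈ 1.6.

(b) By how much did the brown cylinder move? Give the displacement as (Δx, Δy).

(2.5, 1.9)

The brown cylinder was at about (9.0, 0.8) and moved to about (11.5, 2.7).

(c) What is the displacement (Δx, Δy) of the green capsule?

(-2.3, -0.7)

The green capsule started near (11.2, 2.0) and ended near (8.9, 1.3).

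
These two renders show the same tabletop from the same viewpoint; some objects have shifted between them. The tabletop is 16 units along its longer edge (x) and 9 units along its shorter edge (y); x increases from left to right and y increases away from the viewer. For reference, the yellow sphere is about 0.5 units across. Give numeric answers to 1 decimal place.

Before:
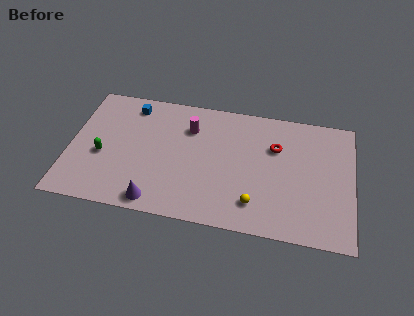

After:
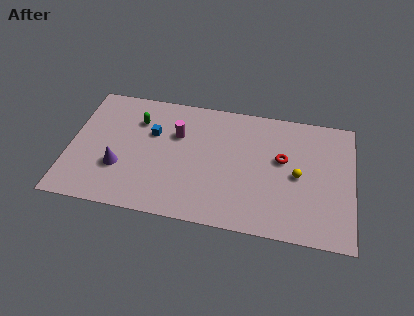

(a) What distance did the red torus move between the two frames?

0.9

The red torus was near (11.6, 6.1) before and (12.0, 5.3) after, so it travelled √(0.4² + 0.8²) ≈ 0.9 units.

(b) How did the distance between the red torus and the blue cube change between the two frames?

-1.0

Before: roughly 8.4 units apart; after: 7.4. That's 1.0 units closer together.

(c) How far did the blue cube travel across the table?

2.2

From (3.3, 7.6) to (4.6, 5.8), the blue cube covered √(1.3² + 1.8²) ≈ 2.2 units.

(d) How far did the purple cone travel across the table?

3.0

The purple cone was near (5.1, 1.0) before and (2.9, 3.0) after, so it travelled √(2.2² + 2.0²) ≈ 3.0 units.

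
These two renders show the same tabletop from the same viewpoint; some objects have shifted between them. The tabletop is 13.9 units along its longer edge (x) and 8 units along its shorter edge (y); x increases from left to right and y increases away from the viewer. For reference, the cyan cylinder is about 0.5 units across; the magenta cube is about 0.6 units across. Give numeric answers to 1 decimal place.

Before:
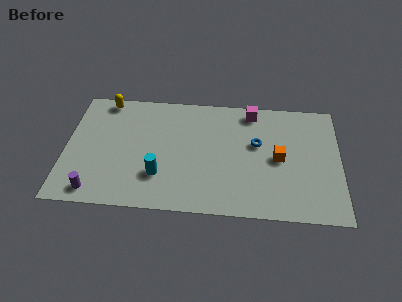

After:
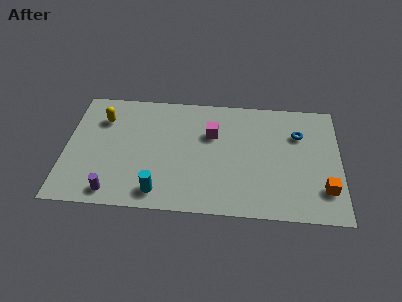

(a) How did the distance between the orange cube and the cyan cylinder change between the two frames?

+2.1

The distance was about 6.2 in the first image and 8.3 in the second, so they moved 2.1 units further apart.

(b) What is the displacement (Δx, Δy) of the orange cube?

(2.3, -1.9)

From the two frames, the orange cube sits at roughly (10.8, 3.9) before and (13.1, 2.0) after.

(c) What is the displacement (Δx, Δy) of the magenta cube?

(-2.0, -1.7)

From the two frames, the magenta cube sits at roughly (9.4, 7.0) before and (7.4, 5.3) after.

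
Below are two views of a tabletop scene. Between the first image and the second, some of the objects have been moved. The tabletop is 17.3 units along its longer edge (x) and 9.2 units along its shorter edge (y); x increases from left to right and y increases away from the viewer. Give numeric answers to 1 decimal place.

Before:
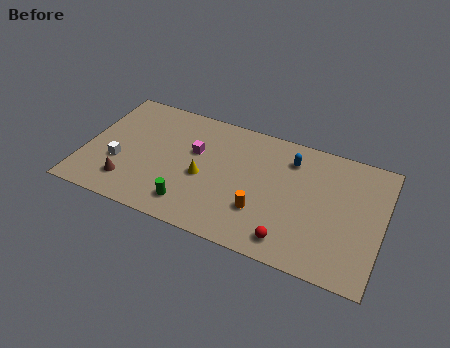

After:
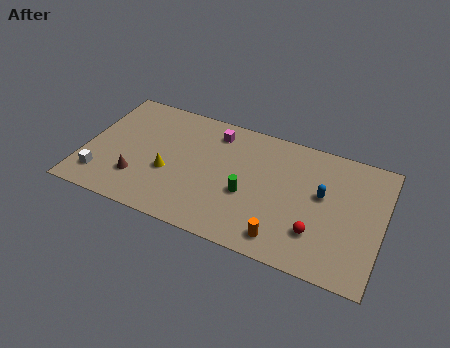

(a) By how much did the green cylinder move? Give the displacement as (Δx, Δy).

(3.1, 2.0)

The green cylinder was at about (6.5, 1.7) and moved to about (9.6, 3.7).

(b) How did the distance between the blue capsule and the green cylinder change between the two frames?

-3.1

Before: roughly 7.6 units apart; after: 4.5. That's 3.1 units closer together.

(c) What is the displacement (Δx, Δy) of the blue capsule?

(2.0, -1.9)

The blue capsule started near (11.8, 7.2) and ended near (13.8, 5.3).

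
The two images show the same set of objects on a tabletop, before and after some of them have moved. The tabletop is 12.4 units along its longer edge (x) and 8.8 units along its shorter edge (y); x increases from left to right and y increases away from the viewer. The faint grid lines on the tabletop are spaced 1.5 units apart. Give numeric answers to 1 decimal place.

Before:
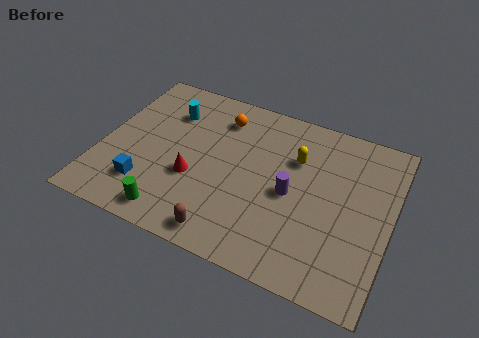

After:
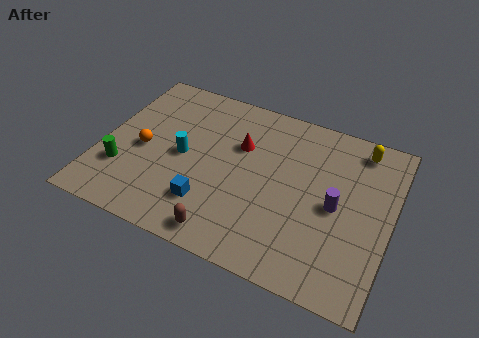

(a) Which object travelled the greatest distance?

the orange sphere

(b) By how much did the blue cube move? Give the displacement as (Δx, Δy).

(2.7, 0.1)

The blue cube started near (2.2, 2.1) and ended near (4.9, 2.2).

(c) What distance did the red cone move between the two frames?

3.0

The red cone moved from about (4.1, 3.3) to (5.8, 5.8), a distance of √(1.7² + 2.5²) ≈ 3.0.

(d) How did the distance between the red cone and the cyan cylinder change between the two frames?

-0.8

They were about 3.5 units apart before and 2.7 after — 0.8 units closer together.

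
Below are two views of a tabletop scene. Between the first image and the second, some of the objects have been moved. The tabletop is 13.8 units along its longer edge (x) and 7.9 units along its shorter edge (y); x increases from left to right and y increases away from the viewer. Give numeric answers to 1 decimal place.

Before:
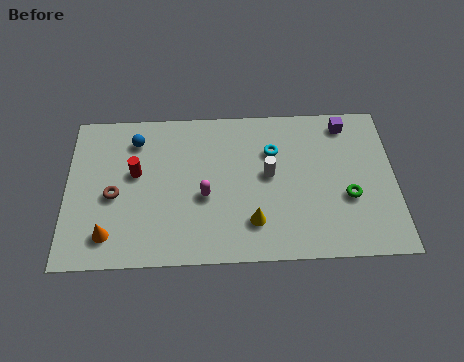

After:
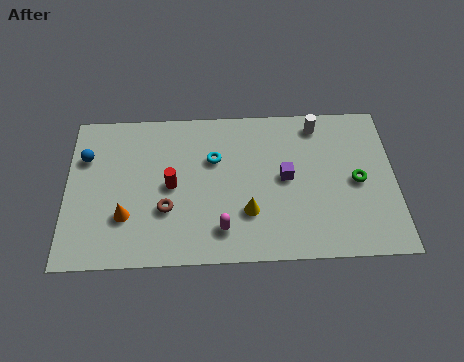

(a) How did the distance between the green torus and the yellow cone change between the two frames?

+0.7

The distance was about 4.1 in the first image and 4.8 in the second, so they moved 0.7 units further apart.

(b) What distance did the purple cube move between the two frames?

3.7

The purple cube was near (11.8, 6.8) before and (9.2, 4.1) after, so it travelled √(2.6² + 2.7²) ≈ 3.7 units.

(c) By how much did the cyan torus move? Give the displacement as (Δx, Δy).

(-2.5, -0.3)

From the two frames, the cyan torus sits at roughly (8.7, 5.5) before and (6.2, 5.2) after.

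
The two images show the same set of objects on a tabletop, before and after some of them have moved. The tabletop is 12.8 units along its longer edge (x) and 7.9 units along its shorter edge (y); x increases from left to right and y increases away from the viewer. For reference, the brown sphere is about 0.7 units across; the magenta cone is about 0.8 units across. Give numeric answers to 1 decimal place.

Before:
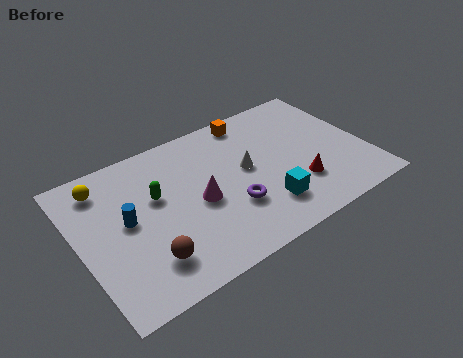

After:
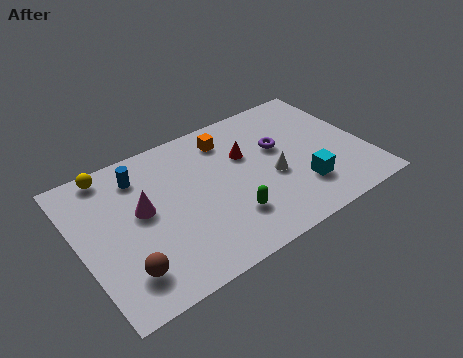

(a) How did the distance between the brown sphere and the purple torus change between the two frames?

+4.1

The distance was about 4.0 in the first image and 8.1 in the second, so they moved 4.1 units further apart.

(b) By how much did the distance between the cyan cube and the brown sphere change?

+2.7

The distance was about 5.3 in the first image and 8.0 in the second, so they moved 2.7 units further apart.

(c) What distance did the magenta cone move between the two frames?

2.5

The magenta cone moved from about (5.2, 3.6) to (2.8, 4.4), a distance of √(2.4² + 0.8²) ≈ 2.5.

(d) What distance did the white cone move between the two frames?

1.4

The white cone moved from about (7.5, 4.3) to (8.5, 3.3), a distance of √(1.0² + 1.0²) ≈ 1.4.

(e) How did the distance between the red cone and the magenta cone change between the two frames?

+0.4

Before: roughly 4.5 units apart; after: 4.9. That's 0.4 units further apart.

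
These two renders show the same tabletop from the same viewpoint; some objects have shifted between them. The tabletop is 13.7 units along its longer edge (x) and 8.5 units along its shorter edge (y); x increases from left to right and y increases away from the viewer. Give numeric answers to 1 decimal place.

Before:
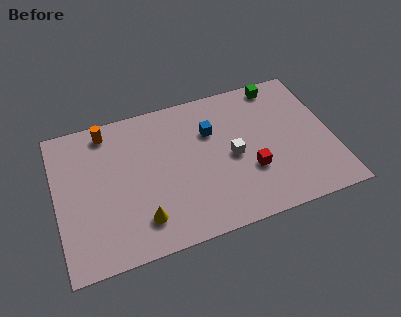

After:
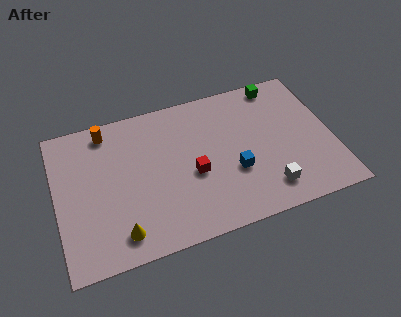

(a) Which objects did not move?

the orange cylinder and the green cube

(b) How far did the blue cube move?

2.8

The blue cube moved from about (7.8, 5.8) to (8.7, 3.1), a distance of √(0.9² + 2.7²) ≈ 2.8.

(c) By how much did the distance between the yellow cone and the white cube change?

+2.1

They were about 5.2 units apart before and 7.3 after — 2.1 units further apart.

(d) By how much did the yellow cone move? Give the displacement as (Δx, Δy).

(-1.1, -0.4)

From the two frames, the yellow cone sits at roughly (4.0, 1.8) before and (2.9, 1.4) after.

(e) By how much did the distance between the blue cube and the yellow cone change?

+0.5

The distance was about 5.5 in the first image and 6.0 in the second, so they moved 0.5 units further apart.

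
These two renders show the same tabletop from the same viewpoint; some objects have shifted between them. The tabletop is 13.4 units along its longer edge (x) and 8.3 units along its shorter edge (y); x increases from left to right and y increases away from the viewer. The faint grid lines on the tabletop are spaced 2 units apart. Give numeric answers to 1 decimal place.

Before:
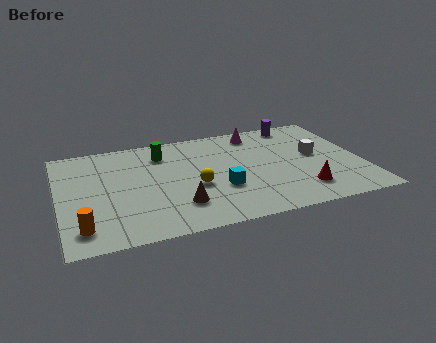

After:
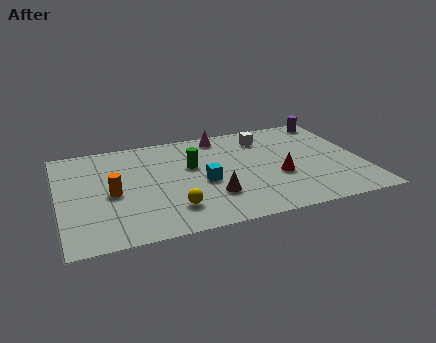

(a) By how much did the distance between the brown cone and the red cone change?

-2.3

The distance was about 5.4 in the first image and 3.1 in the second, so they moved 2.3 units closer together.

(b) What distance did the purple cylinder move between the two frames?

1.6

The purple cylinder moved from about (10.9, 7.4) to (12.5, 7.4), a distance of √(1.6² + 0.0²) ≈ 1.6.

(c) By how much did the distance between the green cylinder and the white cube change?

-3.3

They were about 7.0 units apart before and 3.7 after — 3.3 units closer together.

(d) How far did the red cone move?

1.7

The red cone moved from about (10.5, 1.8) to (9.6, 3.2), a distance of √(0.9² + 1.4²) ≈ 1.7.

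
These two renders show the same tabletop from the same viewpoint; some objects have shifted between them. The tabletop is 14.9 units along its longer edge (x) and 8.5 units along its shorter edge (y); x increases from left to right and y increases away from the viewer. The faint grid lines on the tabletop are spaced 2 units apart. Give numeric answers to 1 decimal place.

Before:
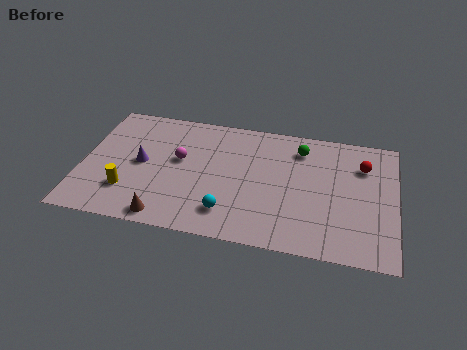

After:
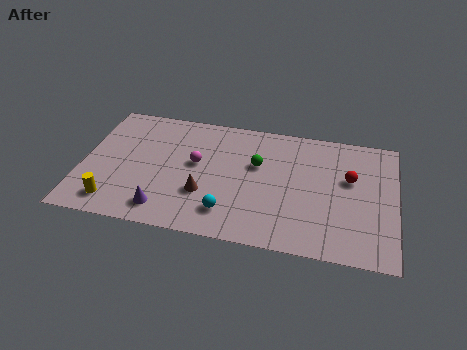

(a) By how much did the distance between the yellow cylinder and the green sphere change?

-1.5

Before: roughly 9.2 units apart; after: 7.7. That's 1.5 units closer together.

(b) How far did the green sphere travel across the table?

2.5

The green sphere moved from about (10.3, 6.8) to (8.3, 5.3), a distance of √(2.0² + 1.5²) ≈ 2.5.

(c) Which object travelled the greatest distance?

the purple cone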